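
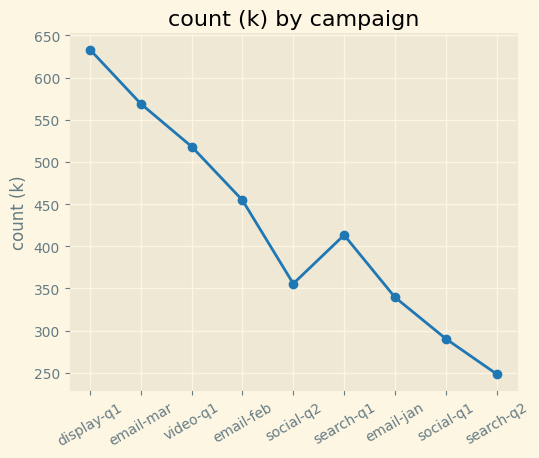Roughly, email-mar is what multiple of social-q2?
email-mar ≈ 550, social-q2 ≈ 350; 550/350 ≈ 1.57.

≈ 1.57×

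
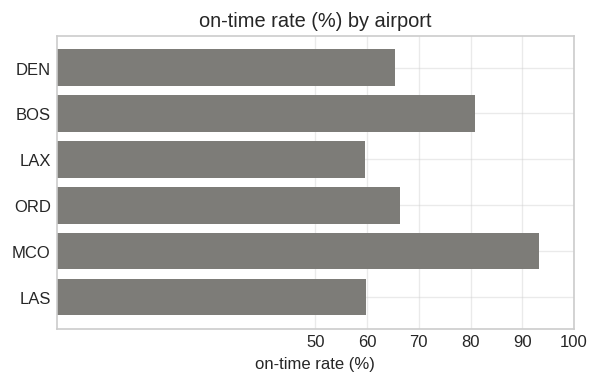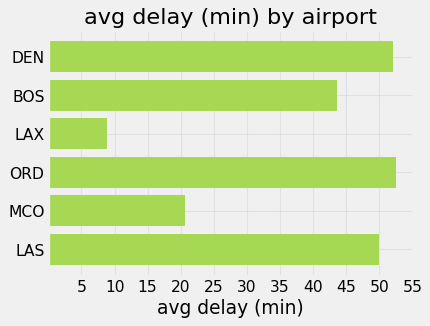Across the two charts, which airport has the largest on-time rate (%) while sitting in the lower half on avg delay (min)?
Chart 2 median avg delay (min) ≈ 45; below-median airports: BOS, LAX, MCO. Among those, MCO has the highest on-time rate (%) (≈ 90).

MCO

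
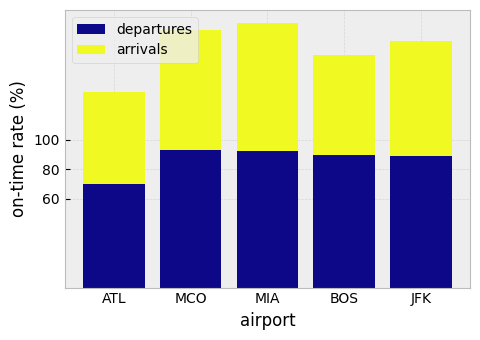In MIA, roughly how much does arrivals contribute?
≈ 80

arrivals top ≈ 180, bottom ≈ 100; segment ≈ 80.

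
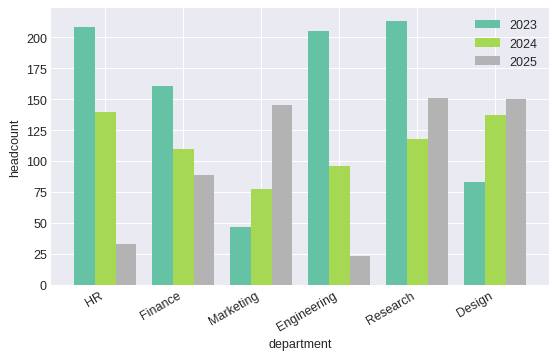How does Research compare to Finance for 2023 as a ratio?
Research ≈ 220, Finance ≈ 160; 220/160 ≈ 1.38.

≈ 1.38×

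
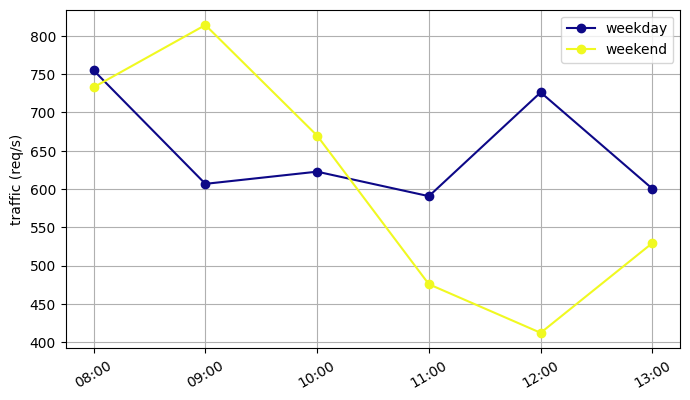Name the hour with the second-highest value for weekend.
Top 3 for weekend: 09:00 ≈ 800, 08:00 ≈ 750, 10:00 ≈ 650.

08:00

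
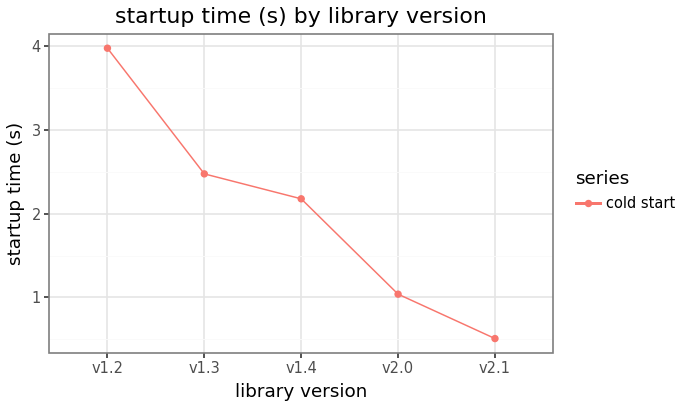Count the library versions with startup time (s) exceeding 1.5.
Above 1.5: v1.2, v1.3, v1.4.

3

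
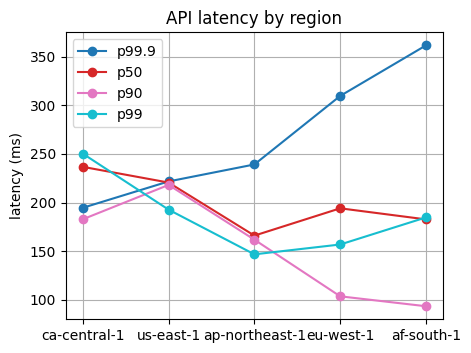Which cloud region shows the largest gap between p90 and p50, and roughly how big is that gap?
eu-west-1: p90 ≈ 100, p50 ≈ 200 → gap ≈ 100. Next-largest (af-south-1) is only ≈ 75.

eu-west-1, ≈ 100 ms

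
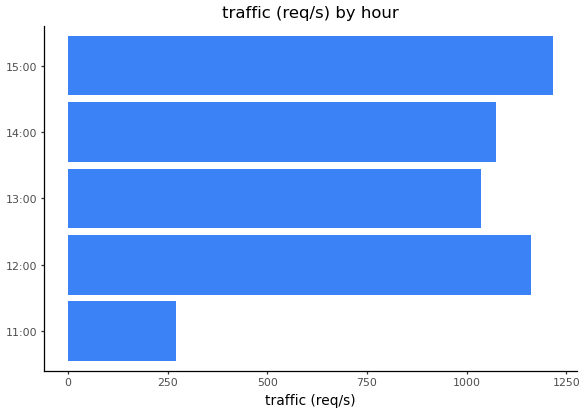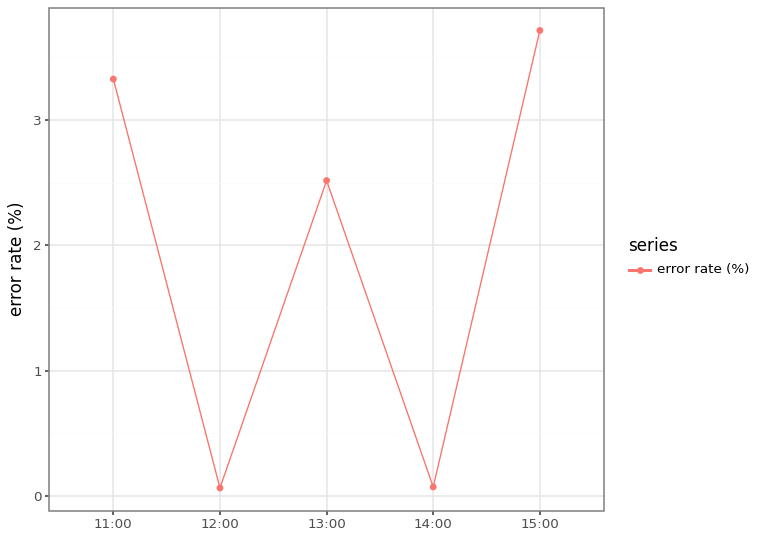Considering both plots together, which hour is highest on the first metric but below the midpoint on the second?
Chart 2 median error rate (%) ≈ 2.5; below-median hours: 12:00, 14:00. Among those, 12:00 has the highest traffic (req/s) (≈ 1200).

12:00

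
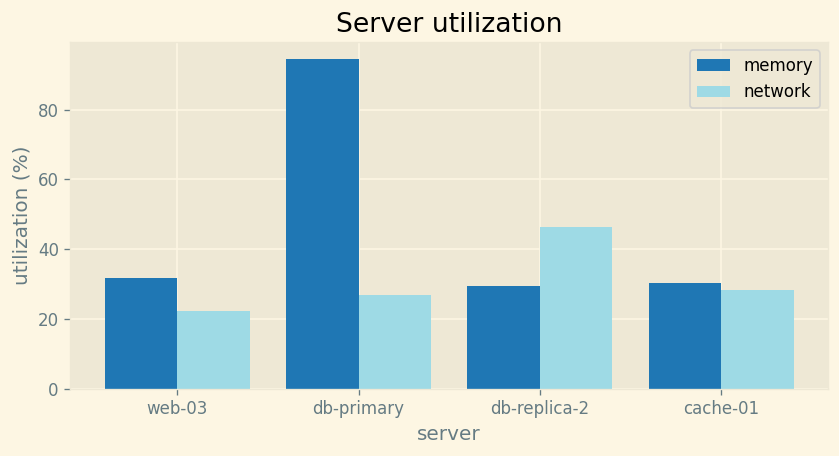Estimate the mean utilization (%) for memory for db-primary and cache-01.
(90 + 30) / 2 ≈ 60.

≈ 60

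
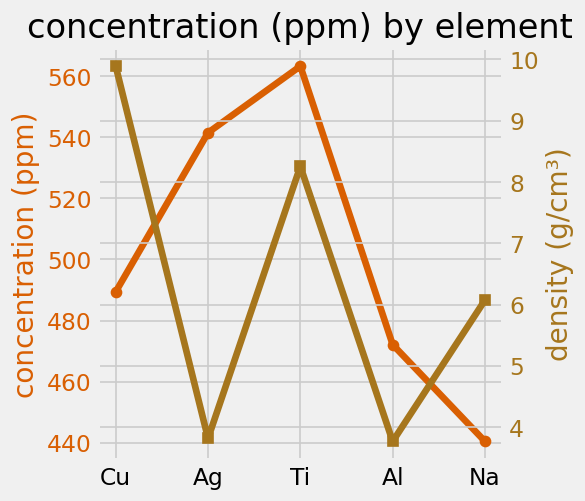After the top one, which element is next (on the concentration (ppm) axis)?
Top 3 (on the concentration (ppm) axis): Ti ≈ 560, Ag ≈ 540, Cu ≈ 480.

Ag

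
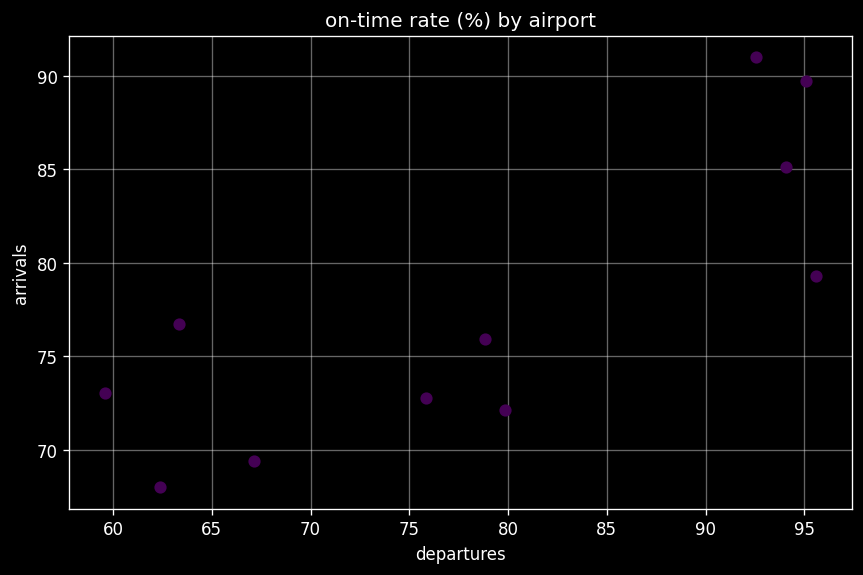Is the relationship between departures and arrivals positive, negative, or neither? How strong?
Points are positively correlated; strong (|r| ≈ 0.8).

positive, strong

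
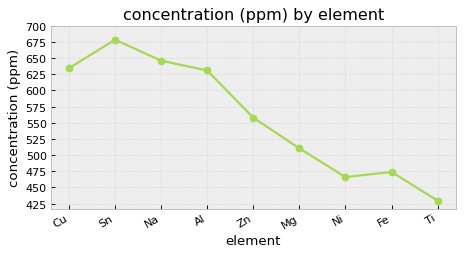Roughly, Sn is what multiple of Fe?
≈ 1.42×

Sn ≈ 675, Fe ≈ 475; 675/475 ≈ 1.42.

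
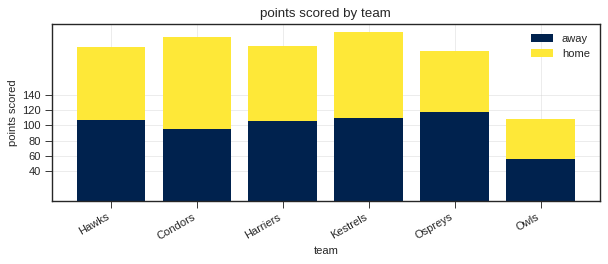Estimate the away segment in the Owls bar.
≈ 60

away top ≈ 60, bottom ≈ 0; segment ≈ 60.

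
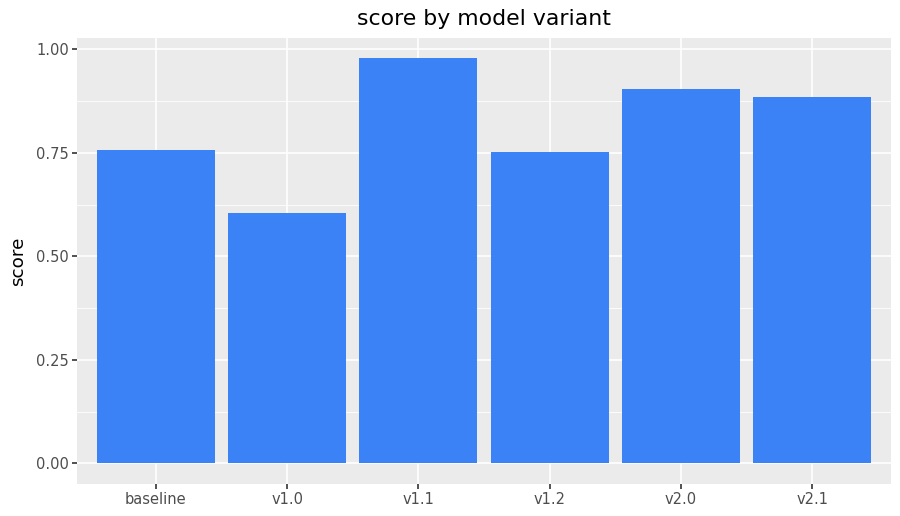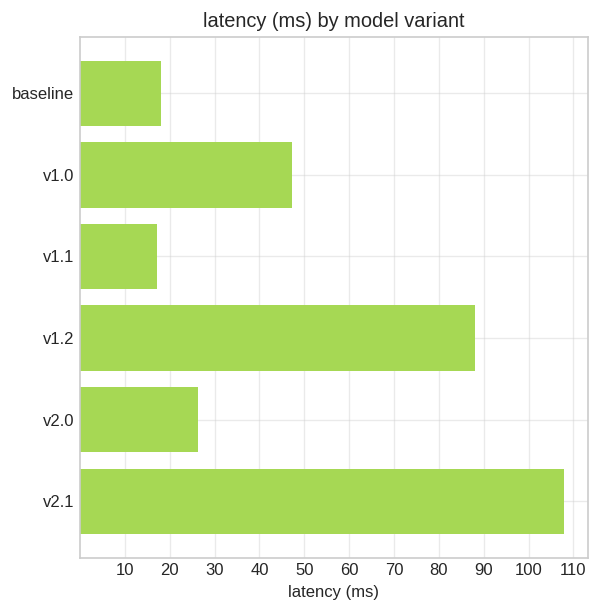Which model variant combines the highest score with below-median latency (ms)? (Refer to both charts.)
v1.1

Chart 2 median latency (ms) ≈ 40; below-median model variants: baseline, v1.1, v2.0. Among those, v1.1 has the highest score (≈ 1).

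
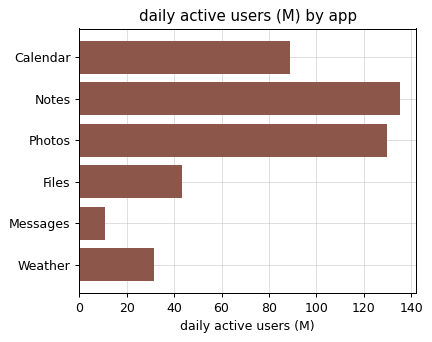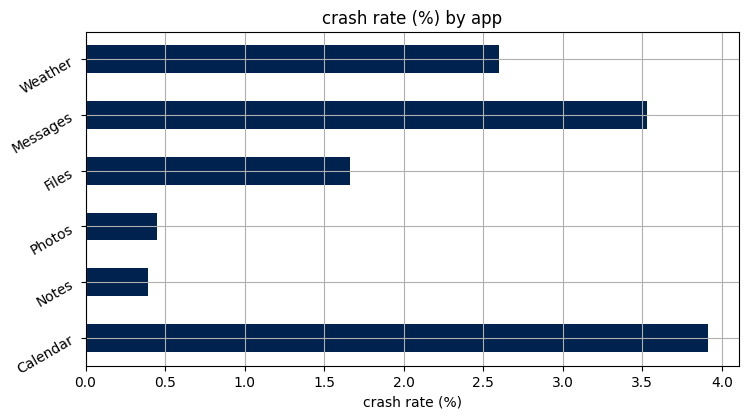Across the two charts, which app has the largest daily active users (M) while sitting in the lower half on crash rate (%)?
Chart 2 median crash rate (%) ≈ 2; below-median apps: Notes, Photos, Files. Among those, Notes has the highest daily active users (M) (≈ 140).

Notes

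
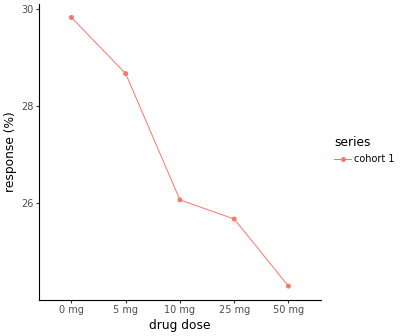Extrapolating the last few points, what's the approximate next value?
Last three: 26.0, 25.5, 24.5 → slope ≈ -0.75/step → next ≈ 23.75.

≈ 23.75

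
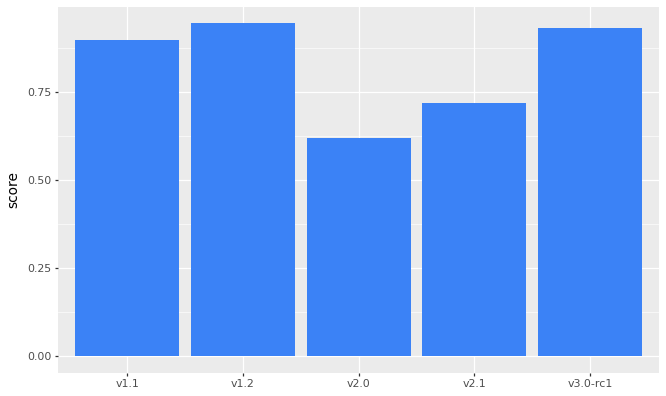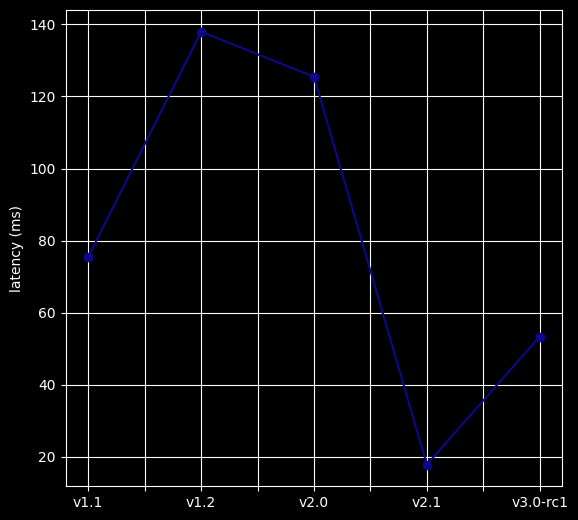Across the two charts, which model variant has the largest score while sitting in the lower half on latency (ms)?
v3.0-rc1

Chart 2 median latency (ms) ≈ 80; below-median model variants: v2.1, v3.0-rc1. Among those, v3.0-rc1 has the highest score (≈ 0.9).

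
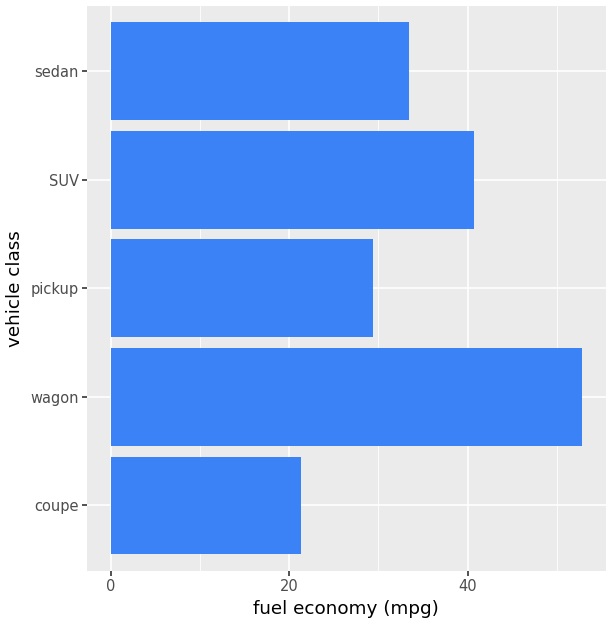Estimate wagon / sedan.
≈ 1.57×

wagon ≈ 55, sedan ≈ 35; 55/35 ≈ 1.57.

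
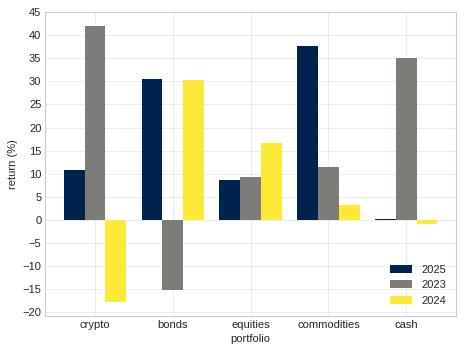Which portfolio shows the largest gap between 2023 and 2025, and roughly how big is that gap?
bonds: 2023 ≈ -15, 2025 ≈ 30 → gap ≈ 45. Next-largest (cash) is only ≈ 35.

bonds, ≈ 45 %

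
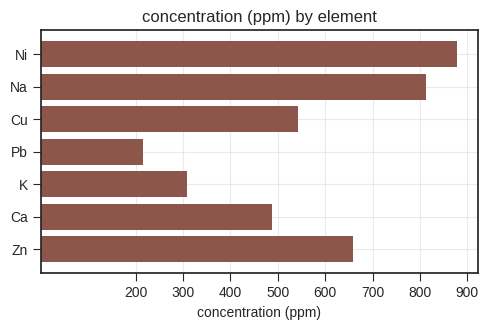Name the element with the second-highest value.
Na

Top 3: Ni ≈ 900, Na ≈ 800, Zn ≈ 700.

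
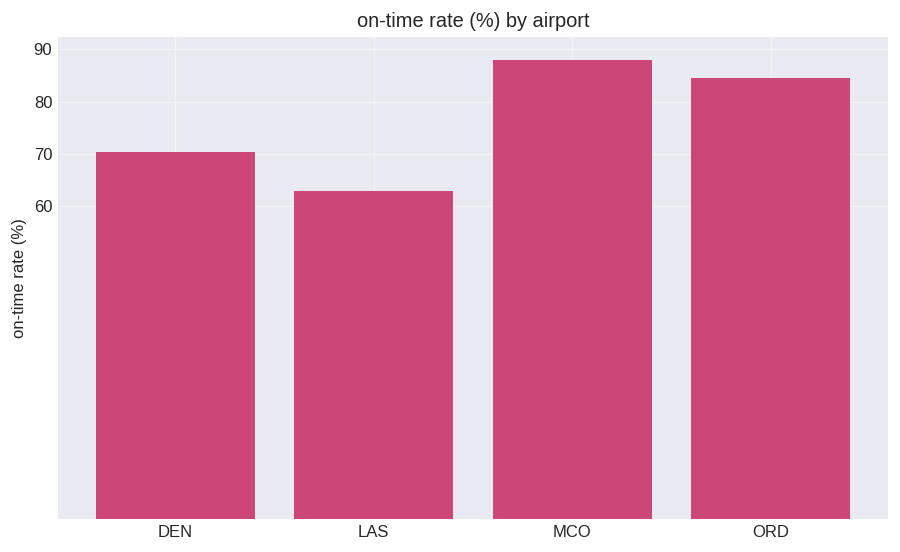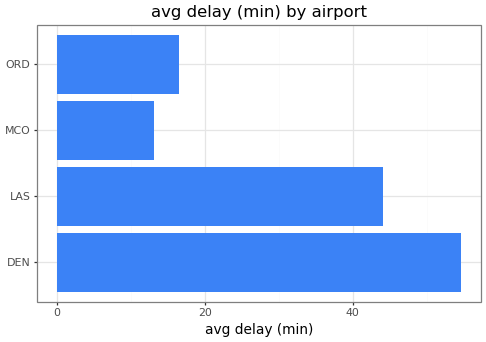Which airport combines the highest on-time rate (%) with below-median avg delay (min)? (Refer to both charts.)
Chart 2 median avg delay (min) ≈ 30; below-median airports: MCO, ORD. Among those, MCO has the highest on-time rate (%) (≈ 90).

MCO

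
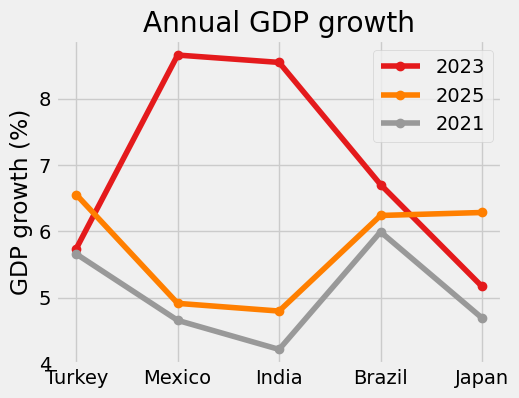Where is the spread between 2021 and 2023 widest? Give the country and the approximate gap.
India, ≈ 4.5 %

India: 2021 ≈ 4.0, 2023 ≈ 8.5 → gap ≈ 4.5. Next-largest (Mexico) is only ≈ 4.0.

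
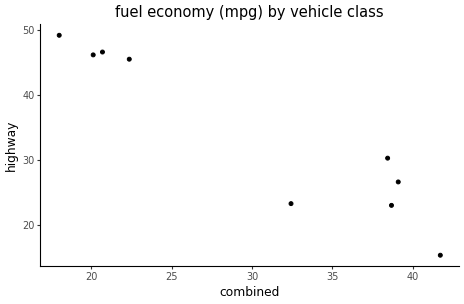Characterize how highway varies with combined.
Points are negatively correlated; strong (|r| ≈ 0.9).

negative, strong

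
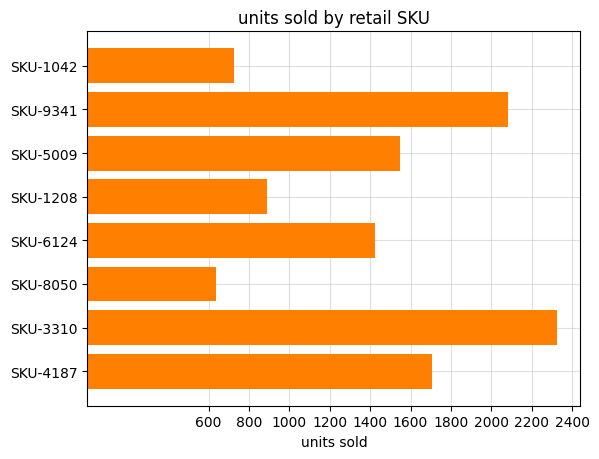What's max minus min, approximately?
Max SKU-3310 ≈ 2400, min SKU-8050 ≈ 600; range ≈ 1800.

≈ 1800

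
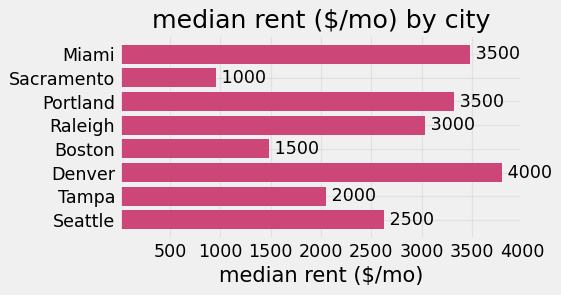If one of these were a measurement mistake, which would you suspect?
Sacramento ≈ 1000; the rest sit between ≈ 1500 and ≈ 4000.

Sacramento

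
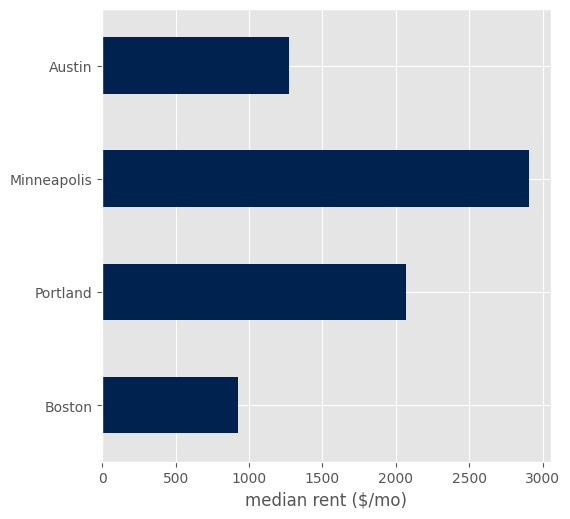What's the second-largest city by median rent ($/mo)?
Portland

Top 3: Minneapolis ≈ 3000, Portland ≈ 2000, Austin ≈ 1500.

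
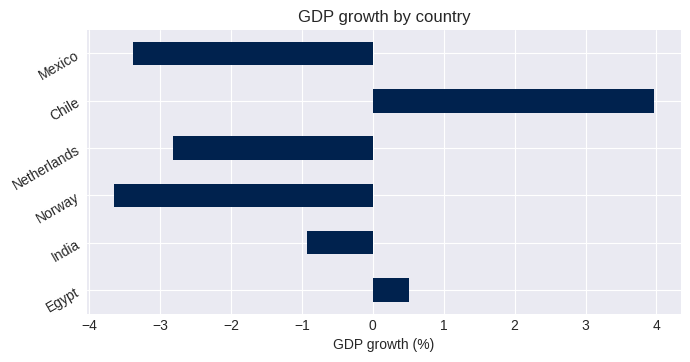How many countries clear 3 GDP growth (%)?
Above 3: Chile.

1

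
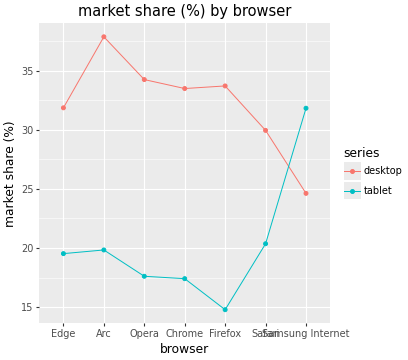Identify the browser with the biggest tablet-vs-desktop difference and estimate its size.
Firefox, ≈ 20 %

Firefox: tablet ≈ 14, desktop ≈ 34 → gap ≈ 20. Next-largest (Arc) is only ≈ 18.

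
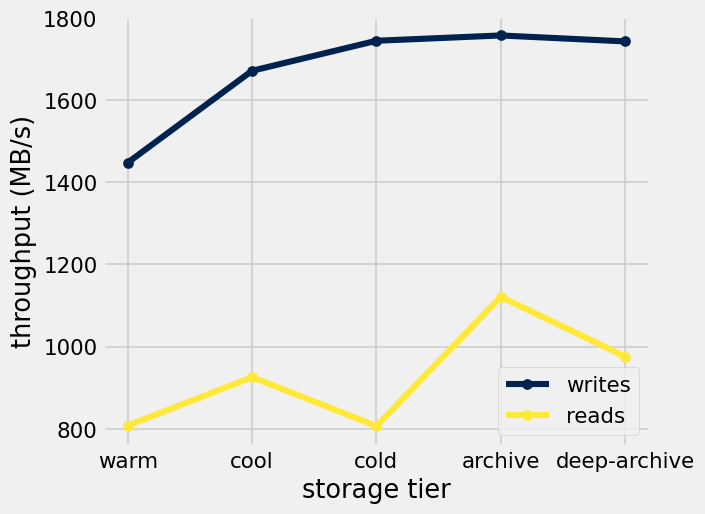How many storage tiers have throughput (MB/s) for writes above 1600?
4

Above 1600: cool, cold, archive, deep-archive.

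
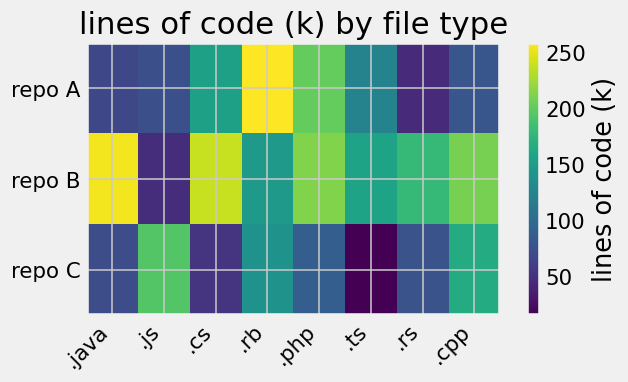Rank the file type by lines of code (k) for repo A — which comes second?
Top 3 for repo A: .rb ≈ 250, .php ≈ 200, .cs ≈ 150.

.php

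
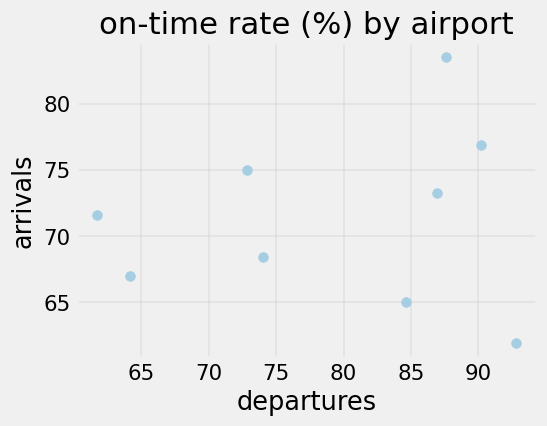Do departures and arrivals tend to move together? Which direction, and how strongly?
no clear correlation

Points are roughly uncorrelated; weak (|r| ≈ 0.1).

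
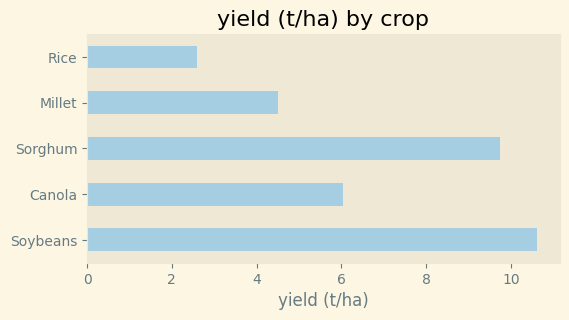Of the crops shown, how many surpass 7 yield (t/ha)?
2

Above 7: Soybeans, Sorghum.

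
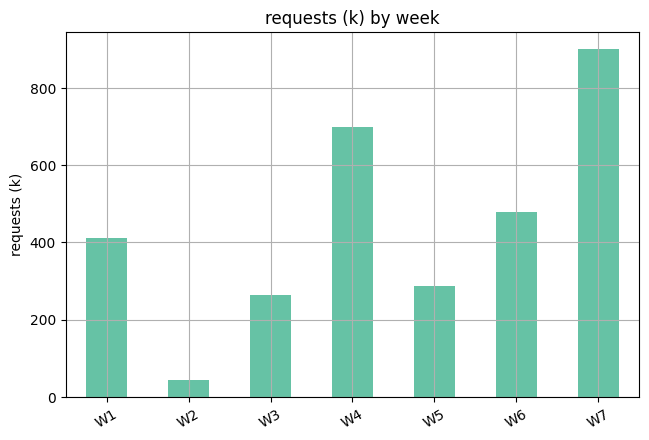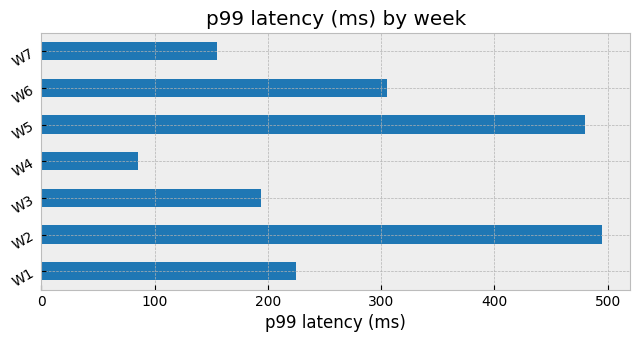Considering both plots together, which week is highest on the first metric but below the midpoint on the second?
Chart 2 median p99 latency (ms) ≈ 200; below-median weeks: W3, W4, W7. Among those, W7 has the highest requests (k) (≈ 900).

W7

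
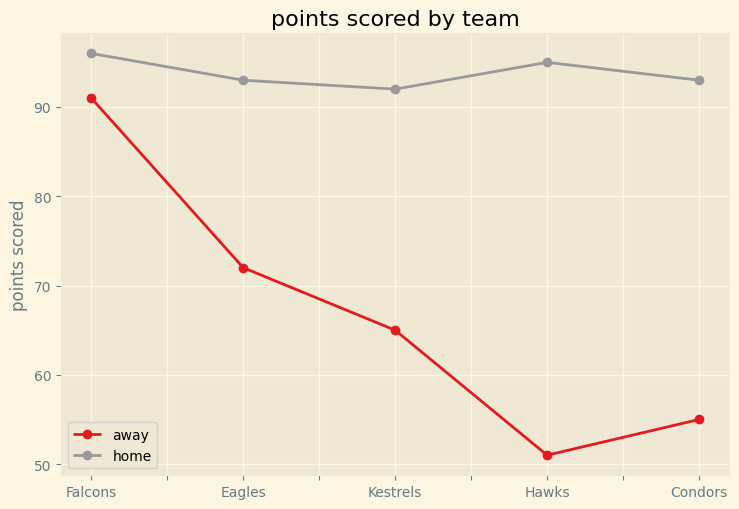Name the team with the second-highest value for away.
Top 3 for away: Falcons ≈ 90, Eagles ≈ 70, Kestrels ≈ 65.

Eagles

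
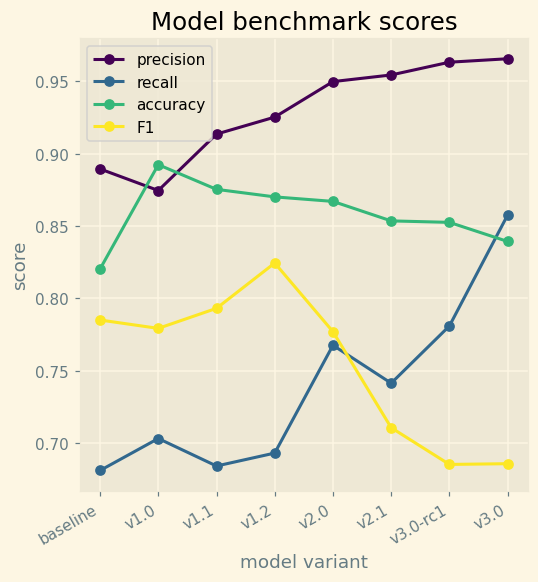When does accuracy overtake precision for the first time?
v1.0

baseline: accuracy ≈ 0.80 vs precision ≈ 0.90 (not yet); v1.0: accuracy ≈ 0.90 vs precision ≈ 0.85 (first crossover).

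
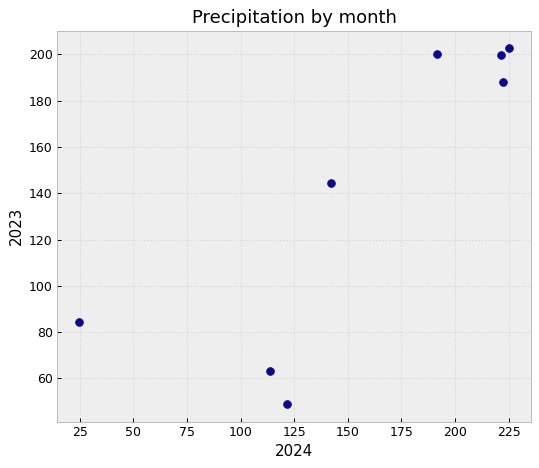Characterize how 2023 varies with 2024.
positive, strong

Points are positively correlated; strong (|r| ≈ 0.8).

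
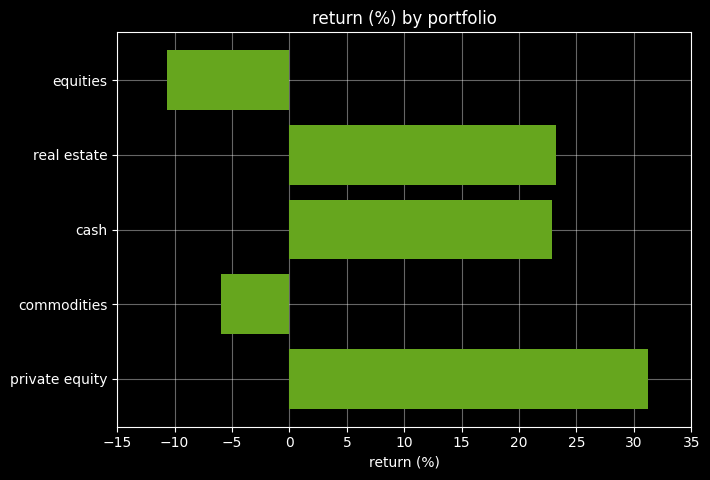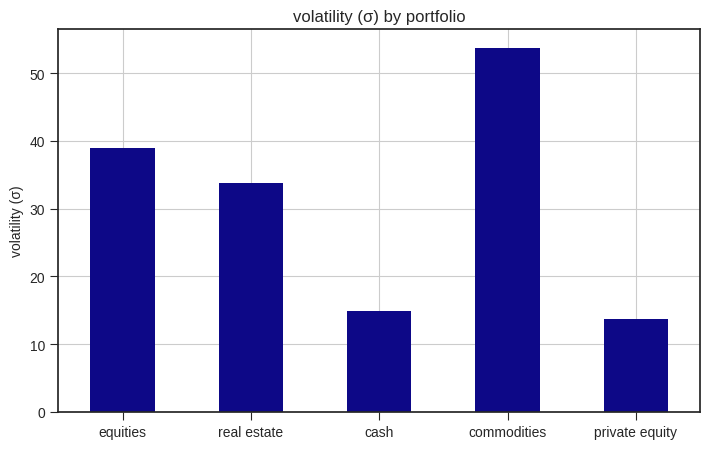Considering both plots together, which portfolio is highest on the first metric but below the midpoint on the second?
private equity

Chart 2 median volatility (σ) ≈ 35; below-median portfolios: cash, private equity. Among those, private equity has the highest return (%) (≈ 30).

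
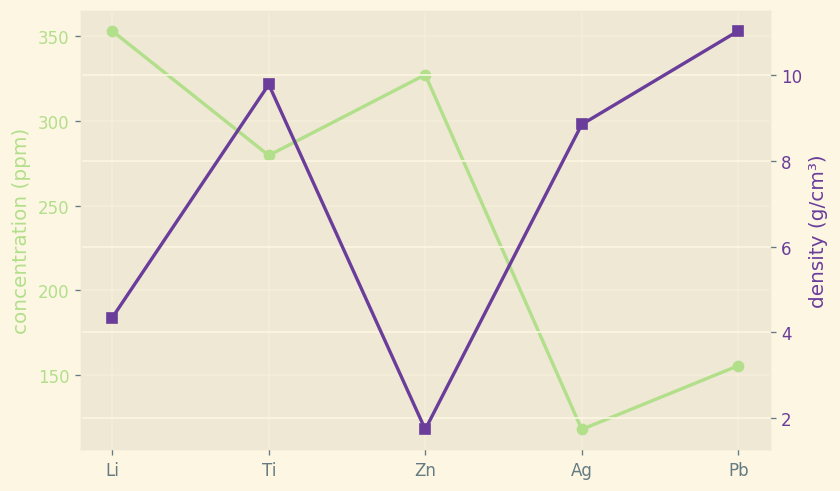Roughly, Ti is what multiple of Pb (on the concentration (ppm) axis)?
≈ 1.75×

Ti ≈ 280, Pb ≈ 160; 280/160 ≈ 1.75.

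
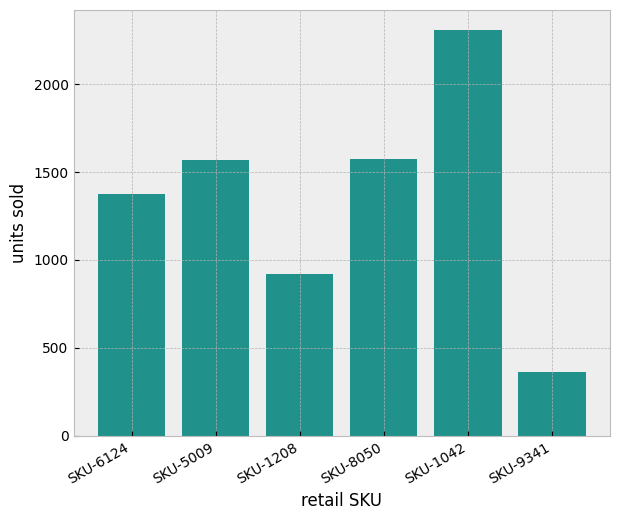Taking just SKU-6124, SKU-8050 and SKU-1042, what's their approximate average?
(1400 + 1600 + 2400) / 3 ≈ 1800.

≈ 1800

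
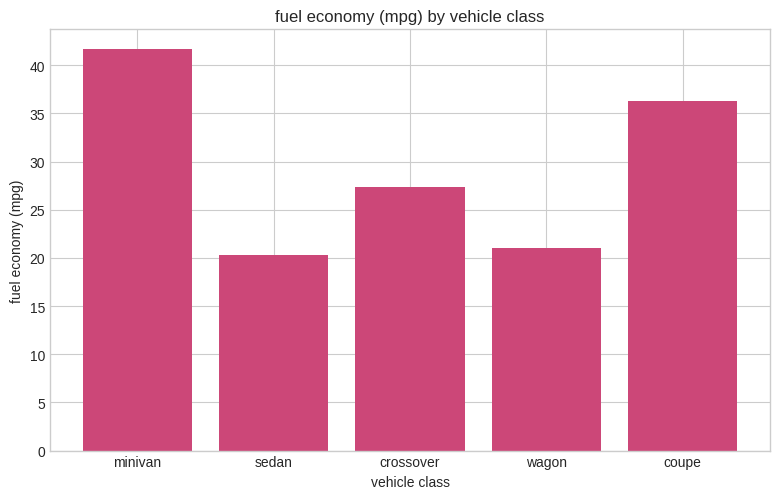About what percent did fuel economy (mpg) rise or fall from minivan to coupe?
minivan ≈ 40, coupe ≈ 35; (35 − 40) / 40 ≈ -12.5%.

≈ -12.5%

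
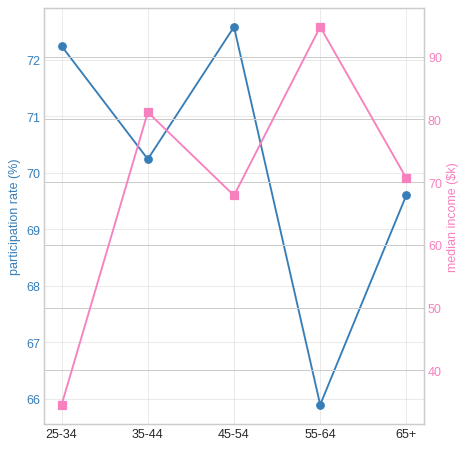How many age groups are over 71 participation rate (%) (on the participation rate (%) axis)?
Above 71: 25-34, 45-54.

2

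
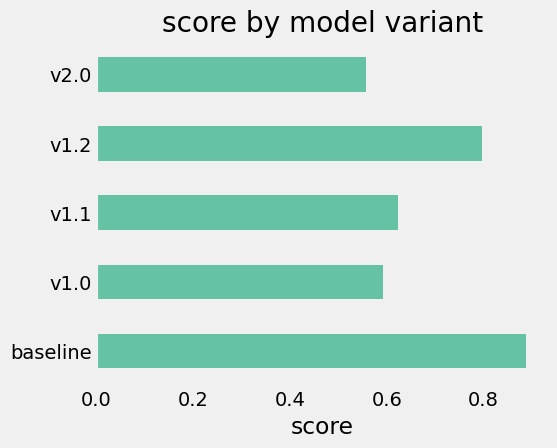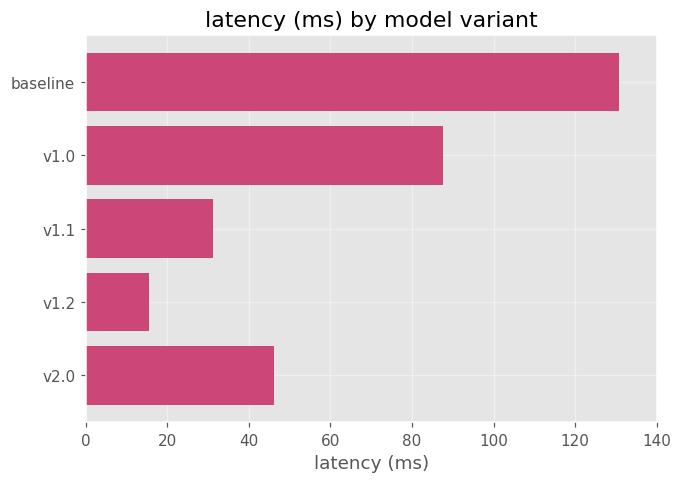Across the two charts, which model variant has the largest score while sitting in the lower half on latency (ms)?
v1.2

Chart 2 median latency (ms) ≈ 40; below-median model variants: v1.1, v1.2. Among those, v1.2 has the highest score (≈ 0.8).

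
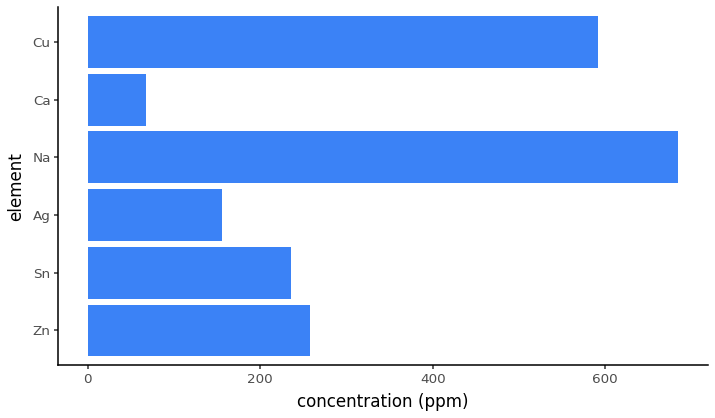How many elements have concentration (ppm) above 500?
Above 500: Na, Cu.

2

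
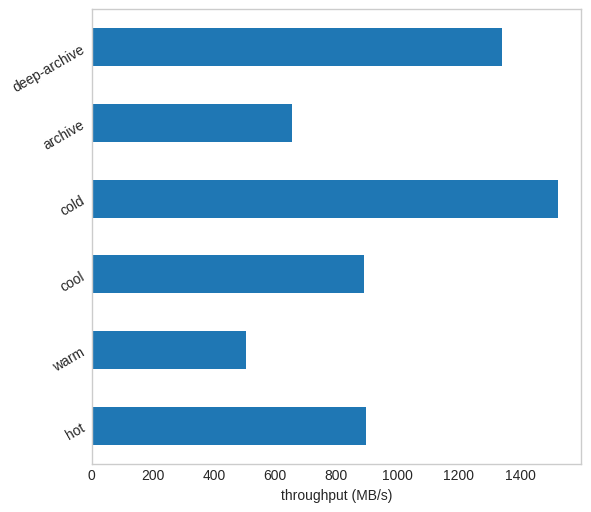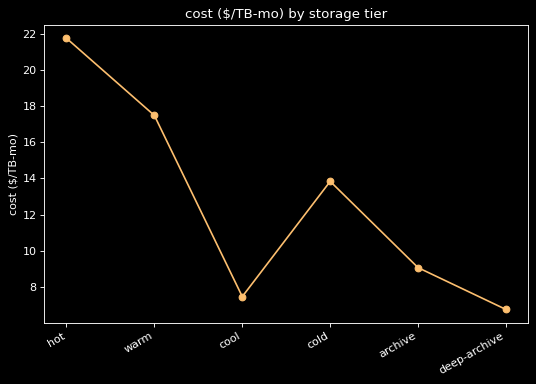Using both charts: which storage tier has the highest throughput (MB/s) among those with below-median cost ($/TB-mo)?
Chart 2 median cost ($/TB-mo) ≈ 12; below-median storage tiers: cool, archive, deep-archive. Among those, deep-archive has the highest throughput (MB/s) (≈ 1400).

deep-archive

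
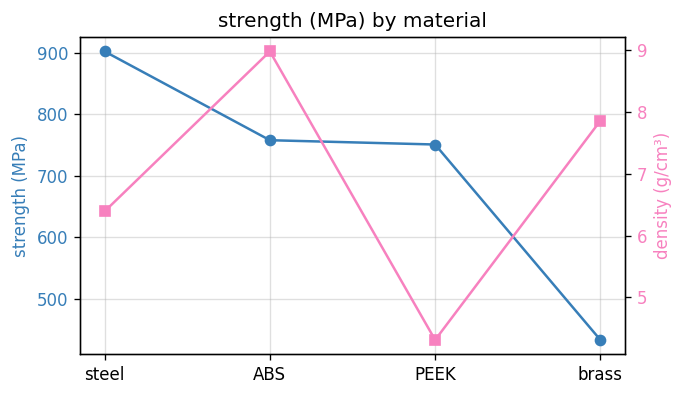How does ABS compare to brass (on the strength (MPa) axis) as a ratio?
ABS ≈ 750, brass ≈ 450; 750/450 ≈ 1.67.

≈ 1.67×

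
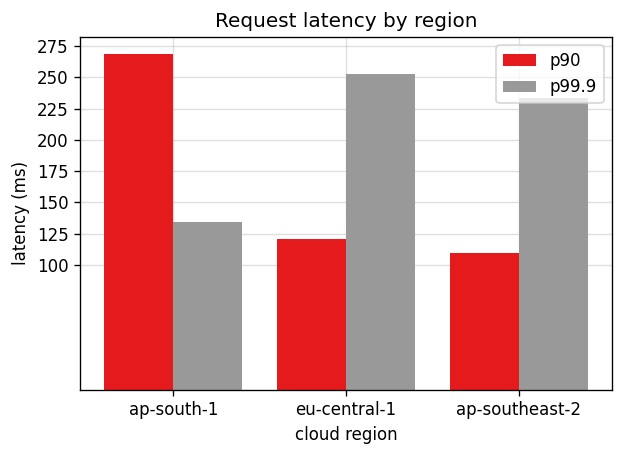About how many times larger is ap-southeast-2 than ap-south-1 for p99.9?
≈ 1.8×

ap-southeast-2 ≈ 225, ap-south-1 ≈ 125; 225/125 ≈ 1.8.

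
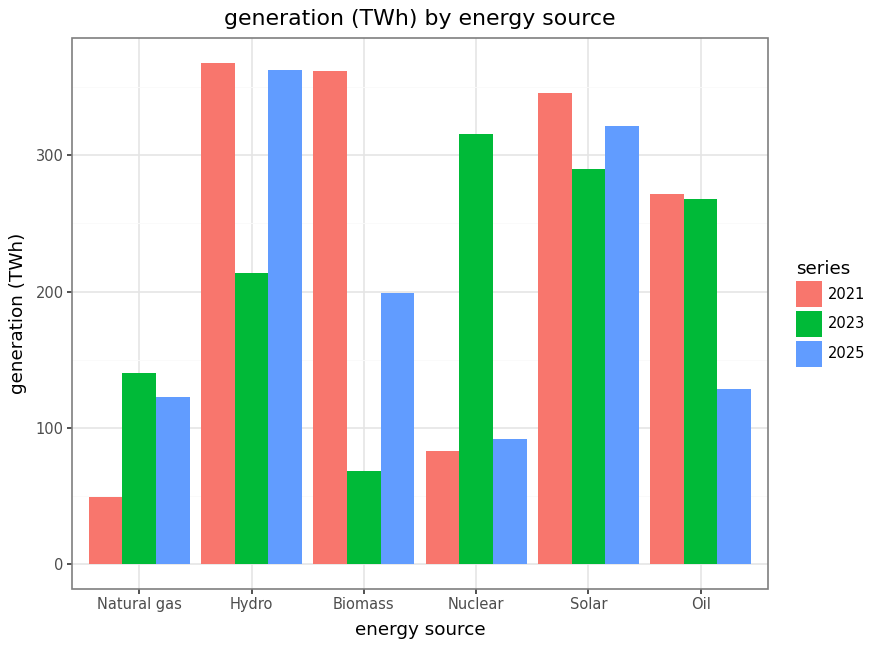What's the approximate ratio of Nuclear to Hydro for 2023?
≈ 1.5×

Nuclear ≈ 300, Hydro ≈ 200; 300/200 ≈ 1.5.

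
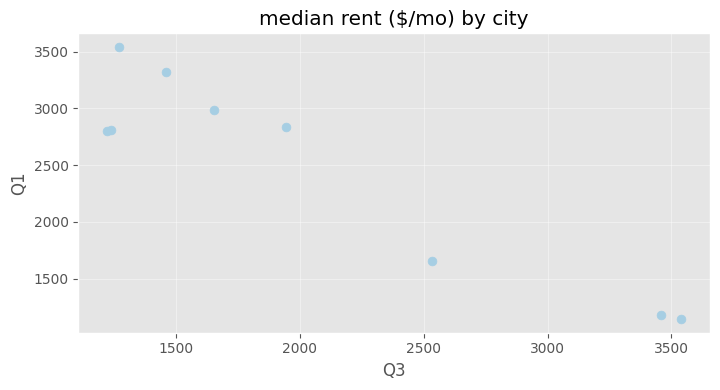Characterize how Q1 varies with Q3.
negative, strong

Points are negatively correlated; strong (|r| ≈ 0.9).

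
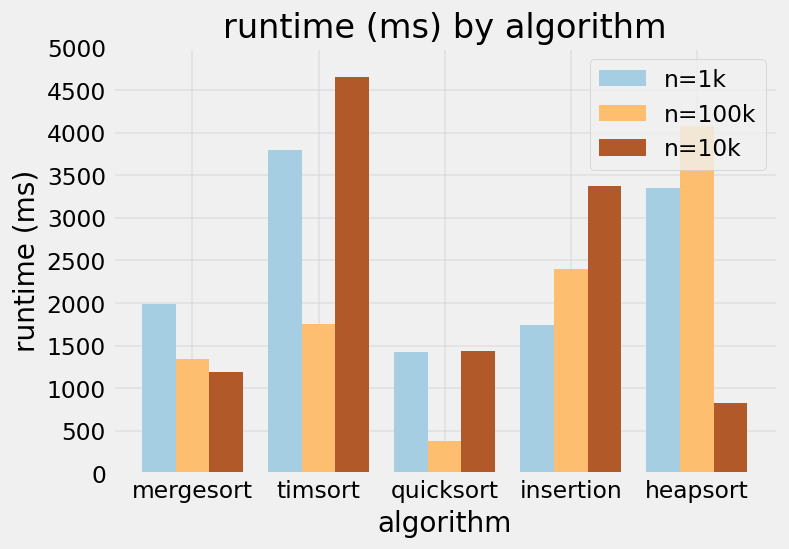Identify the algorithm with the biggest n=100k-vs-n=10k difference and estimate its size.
heapsort, ≈ 3000 ms

heapsort: n=100k ≈ 4000, n=10k ≈ 1000 → gap ≈ 3000. Next-largest (timsort) is only ≈ 2500.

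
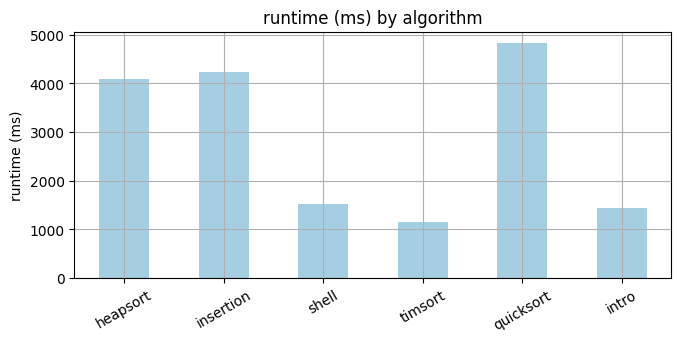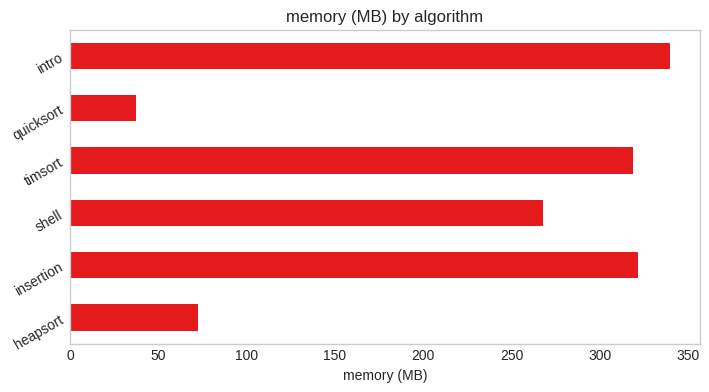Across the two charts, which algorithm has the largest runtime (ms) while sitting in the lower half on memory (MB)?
Chart 2 median memory (MB) ≈ 300; below-median algorithms: heapsort, shell, quicksort. Among those, quicksort has the highest runtime (ms) (≈ 5000).

quicksort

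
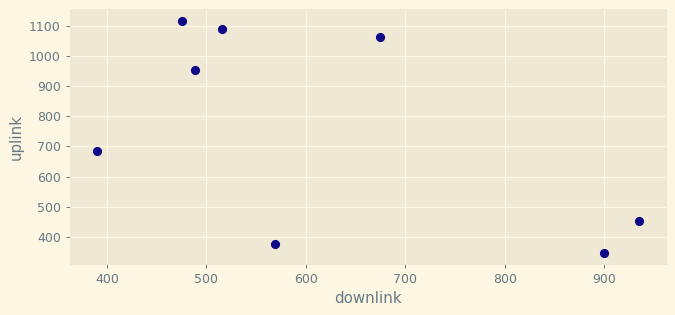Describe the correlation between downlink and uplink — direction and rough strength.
Points are negatively correlated; moderate (|r| ≈ 0.6).

negative, moderate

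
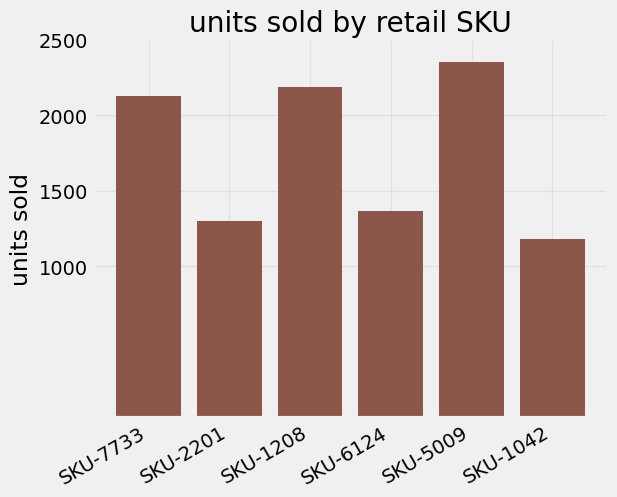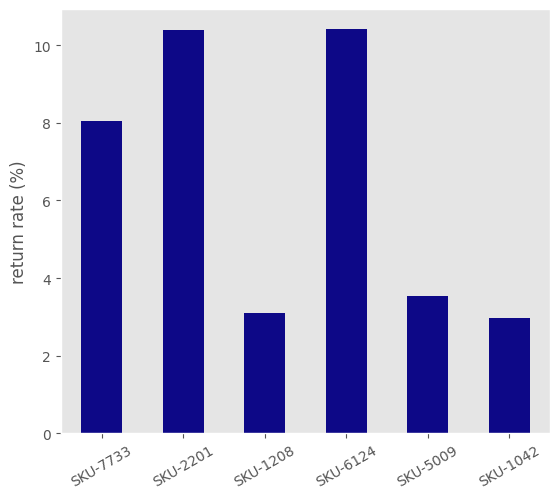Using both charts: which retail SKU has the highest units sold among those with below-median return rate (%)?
Chart 2 median return rate (%) ≈ 6; below-median retail SKUs: SKU-1208, SKU-5009, SKU-1042. Among those, SKU-5009 has the highest units sold (≈ 2500).

SKU-5009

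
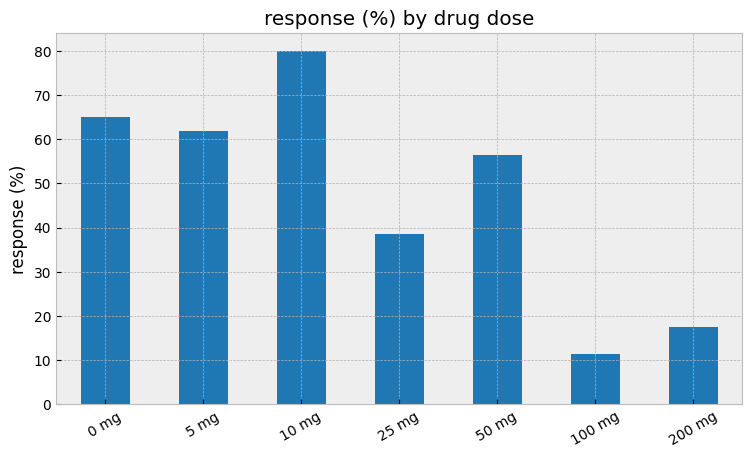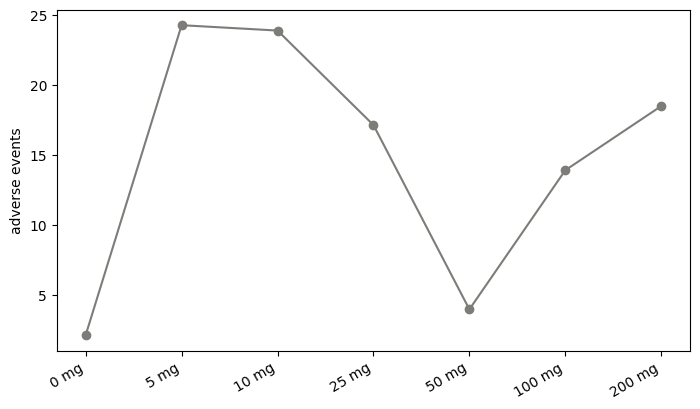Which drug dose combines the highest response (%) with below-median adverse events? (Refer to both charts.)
Chart 2 median adverse events ≈ 15; below-median drug doses: 0 mg, 50 mg, 100 mg. Among those, 0 mg has the highest response (%) (≈ 70).

0 mg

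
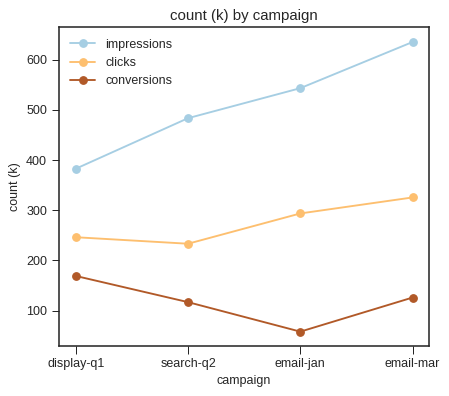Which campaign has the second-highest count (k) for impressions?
email-jan

Top 3 for impressions: email-mar ≈ 650, email-jan ≈ 550, search-q2 ≈ 500.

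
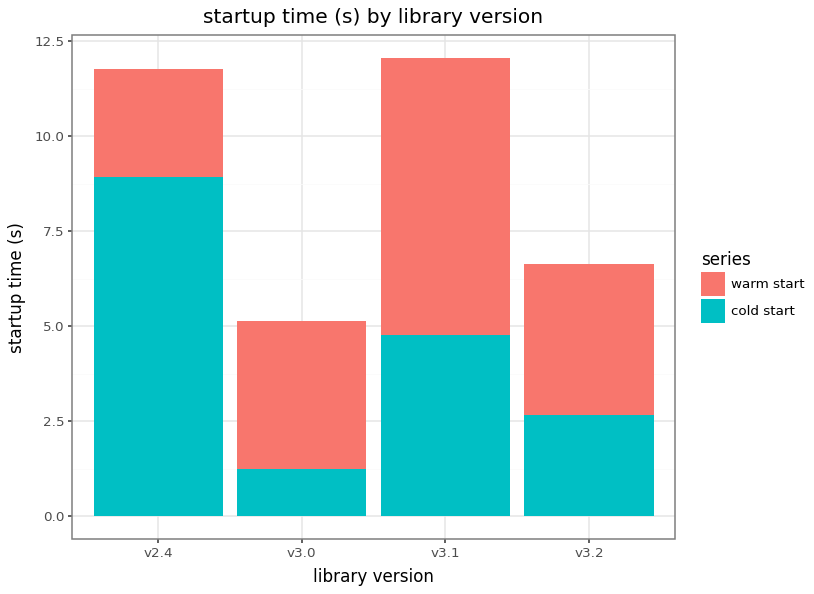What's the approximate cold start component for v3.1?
≈ 4

cold start top ≈ 4, bottom ≈ 0; segment ≈ 4.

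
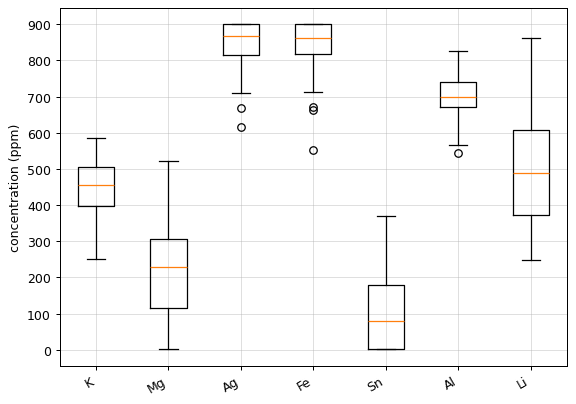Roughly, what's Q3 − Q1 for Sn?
Q3 ≈ 200, Q1 ≈ 0; IQR ≈ 200.

≈ 200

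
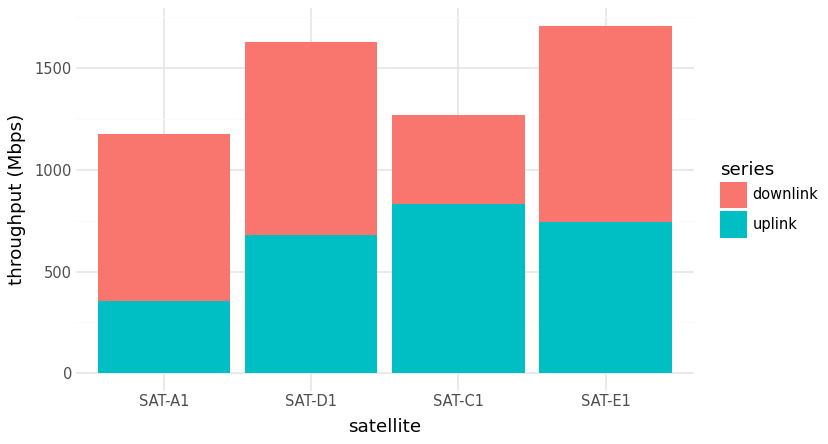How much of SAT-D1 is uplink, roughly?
uplink top ≈ 600, bottom ≈ 0; segment ≈ 600.

≈ 600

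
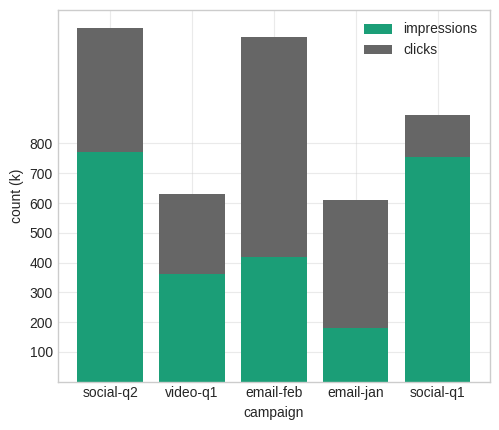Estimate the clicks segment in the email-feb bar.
clicks top ≈ 1200, bottom ≈ 400; segment ≈ 800.

≈ 800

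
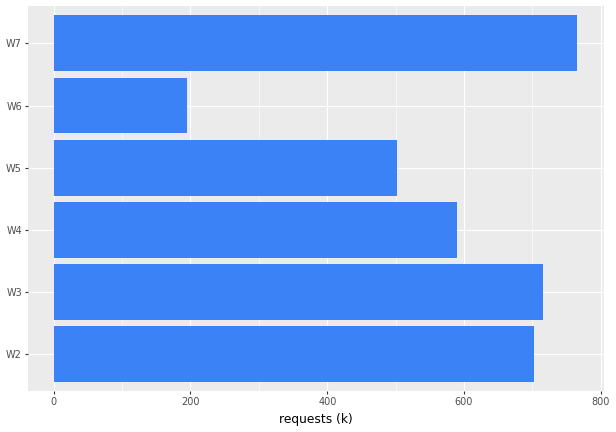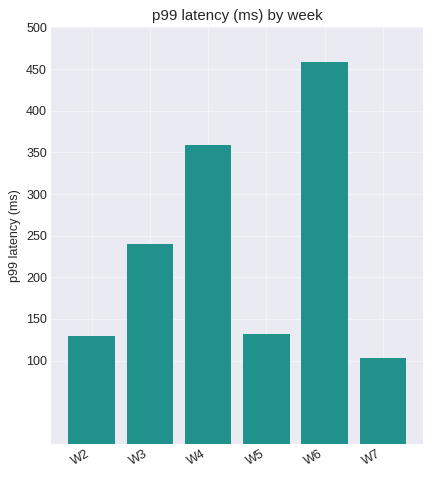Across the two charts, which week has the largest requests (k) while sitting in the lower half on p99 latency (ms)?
W7

Chart 2 median p99 latency (ms) ≈ 200; below-median weeks: W2, W5, W7. Among those, W7 has the highest requests (k) (≈ 800).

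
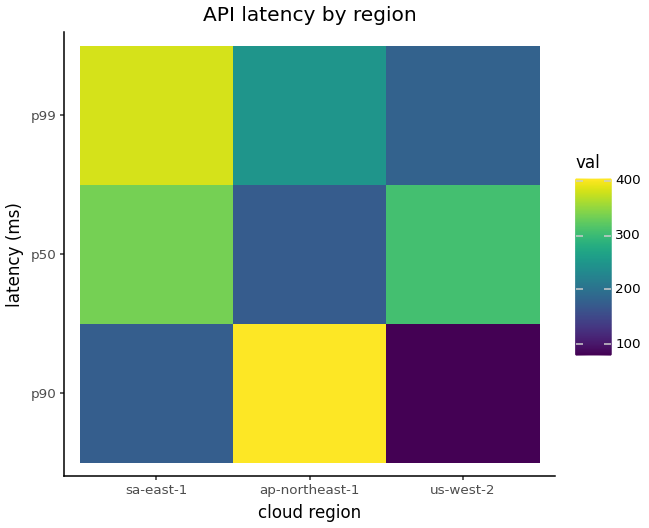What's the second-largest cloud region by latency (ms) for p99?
Top 3 for p99: sa-east-1 ≈ 400, ap-northeast-1 ≈ 250, us-west-2 ≈ 200.

ap-northeast-1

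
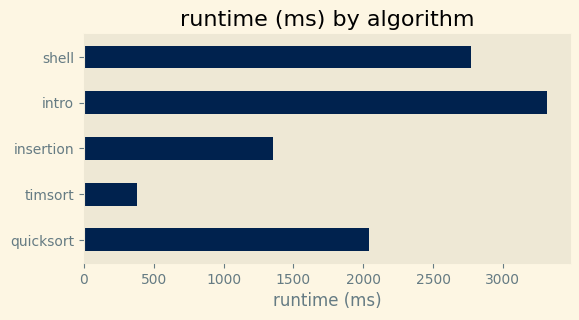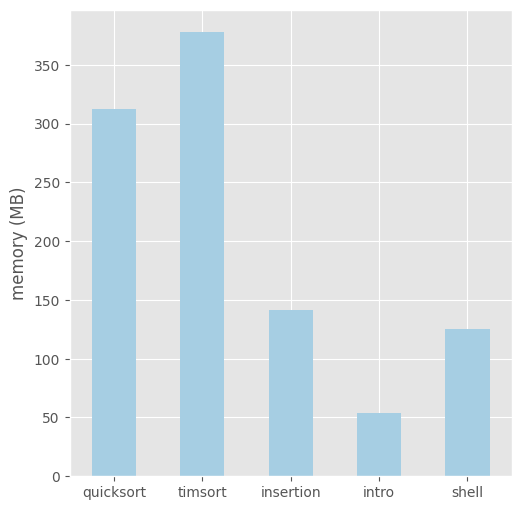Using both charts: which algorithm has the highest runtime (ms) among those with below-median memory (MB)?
intro

Chart 2 median memory (MB) ≈ 150; below-median algorithms: intro, shell. Among those, intro has the highest runtime (ms) (≈ 3500).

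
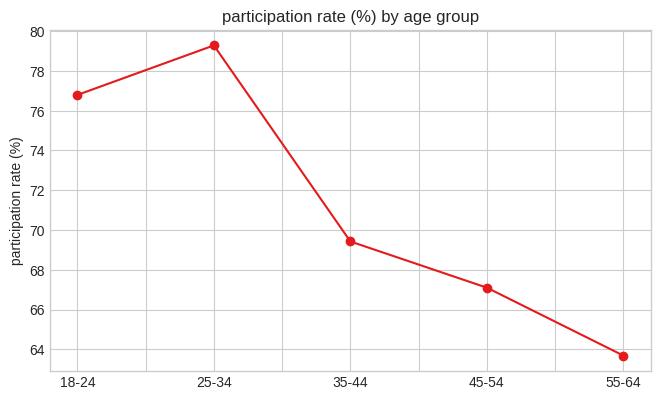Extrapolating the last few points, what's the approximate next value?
Last three: 70, 68, 64 → slope ≈ -3/step → next ≈ 61.

≈ 61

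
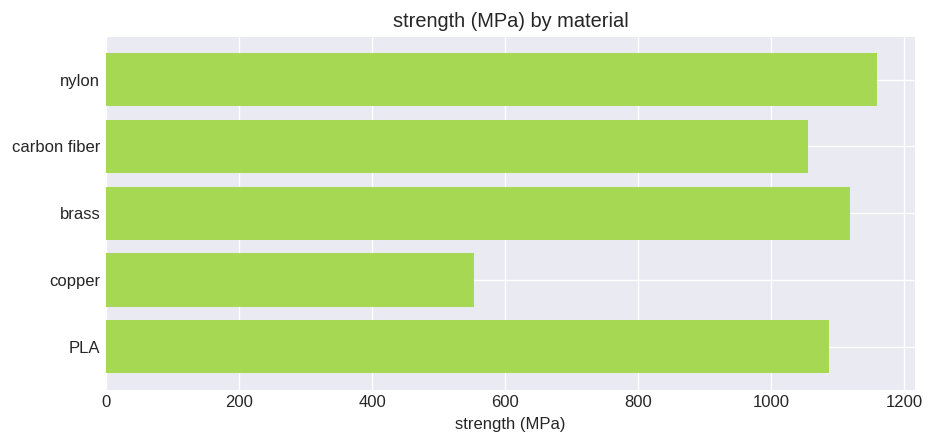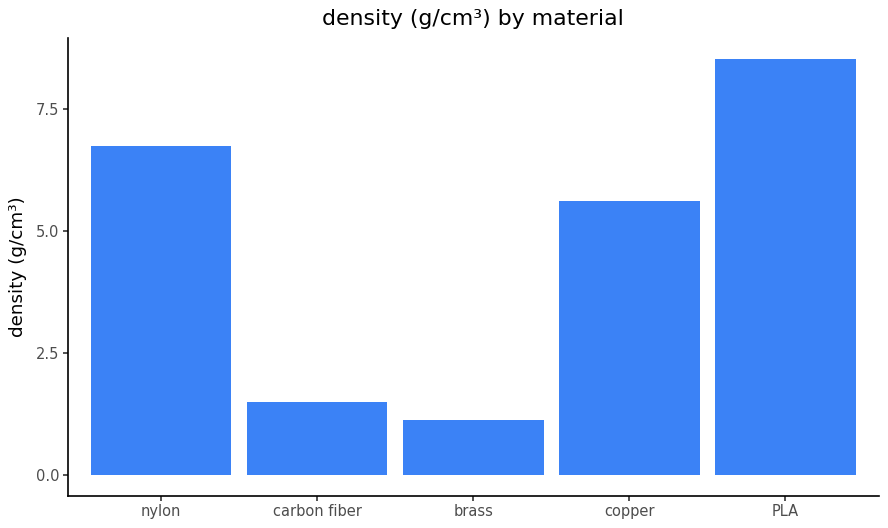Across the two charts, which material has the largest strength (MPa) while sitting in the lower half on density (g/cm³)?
Chart 2 median density (g/cm³) ≈ 6; below-median materials: carbon fiber, brass. Among those, brass has the highest strength (MPa) (≈ 1200).

brass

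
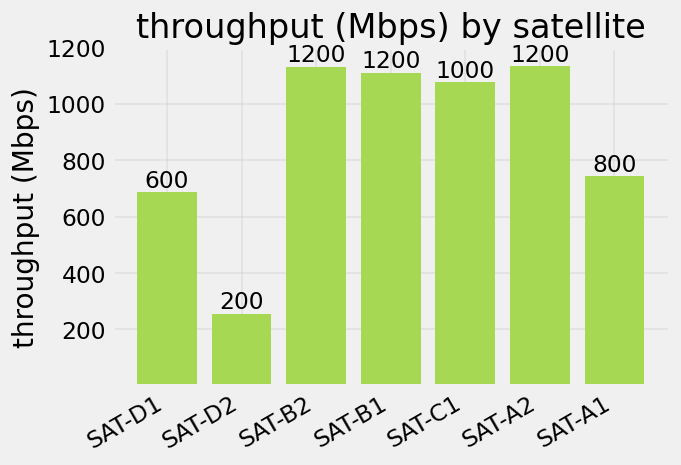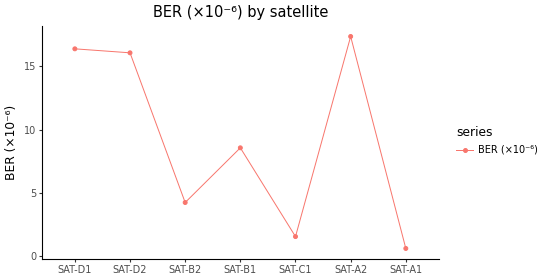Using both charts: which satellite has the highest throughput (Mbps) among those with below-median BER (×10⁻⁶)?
Chart 2 median BER (×10⁻⁶) ≈ 8; below-median satellites: SAT-B2, SAT-C1, SAT-A1. Among those, SAT-B2 has the highest throughput (Mbps) (≈ 1200).

SAT-B2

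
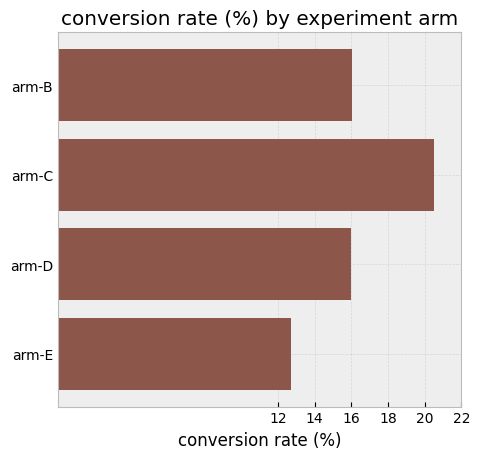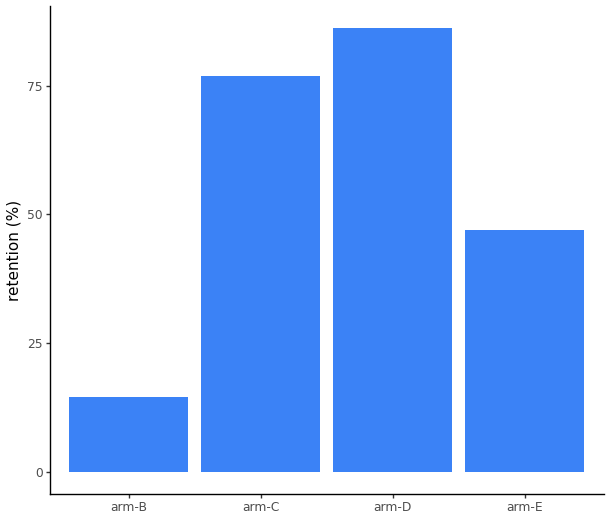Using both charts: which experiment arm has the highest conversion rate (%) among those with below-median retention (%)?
arm-B

Chart 2 median retention (%) ≈ 60; below-median experiment arms: arm-B, arm-E. Among those, arm-B has the highest conversion rate (%) (≈ 16).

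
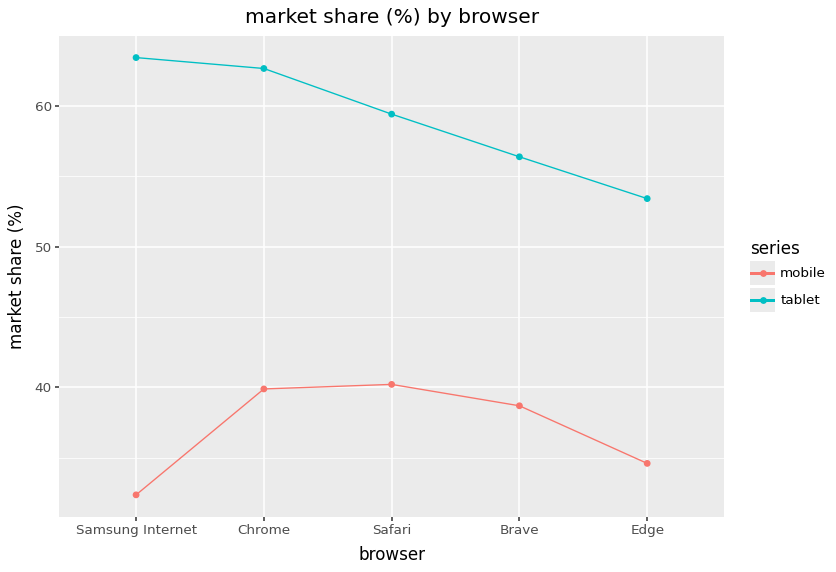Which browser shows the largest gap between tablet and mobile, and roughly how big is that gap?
Samsung Internet: tablet ≈ 65, mobile ≈ 30 → gap ≈ 35. Next-largest (Chrome) is only ≈ 25.

Samsung Internet, ≈ 35 %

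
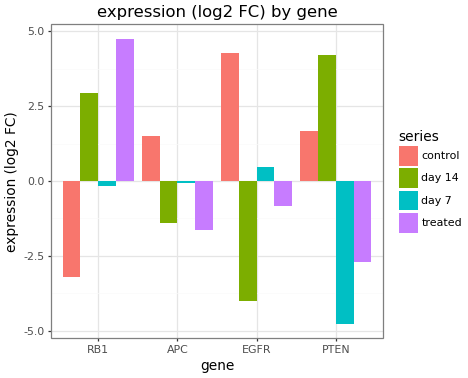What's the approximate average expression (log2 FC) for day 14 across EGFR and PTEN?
(-4 + 4) / 2 ≈ 0.

≈ 0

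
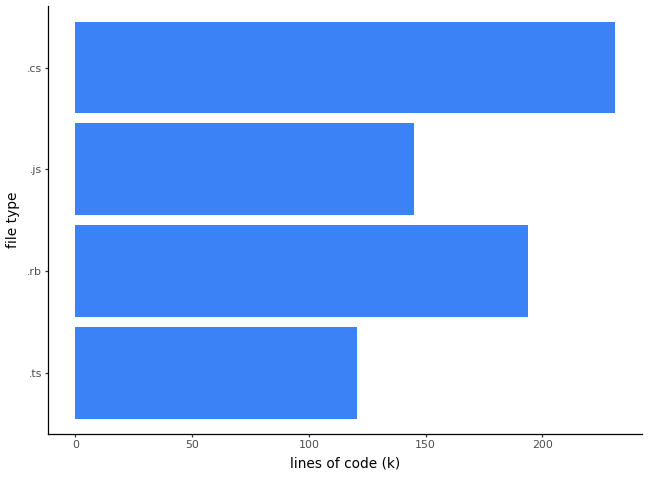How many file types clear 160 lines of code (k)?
2

Above 160: .rb, .cs.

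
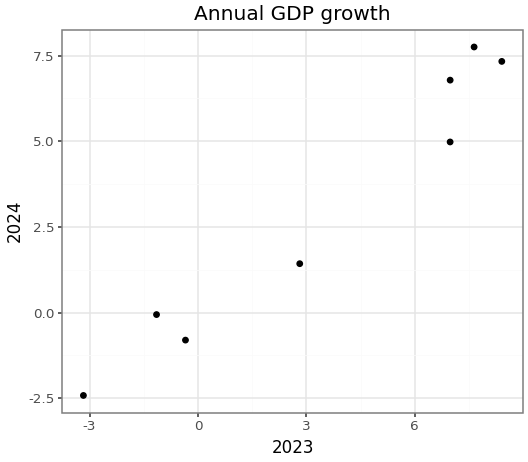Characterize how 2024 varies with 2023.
positive, strong

Points are positively correlated; strong (|r| ≈ 1.0).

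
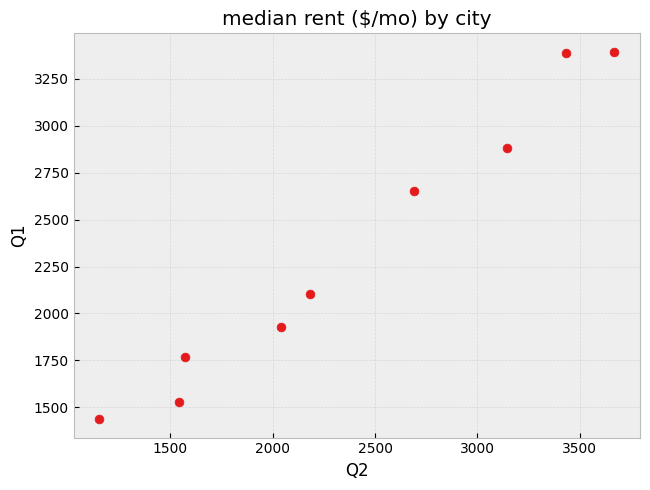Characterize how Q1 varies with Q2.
Points are positively correlated; strong (|r| ≈ 1.0).

positive, strong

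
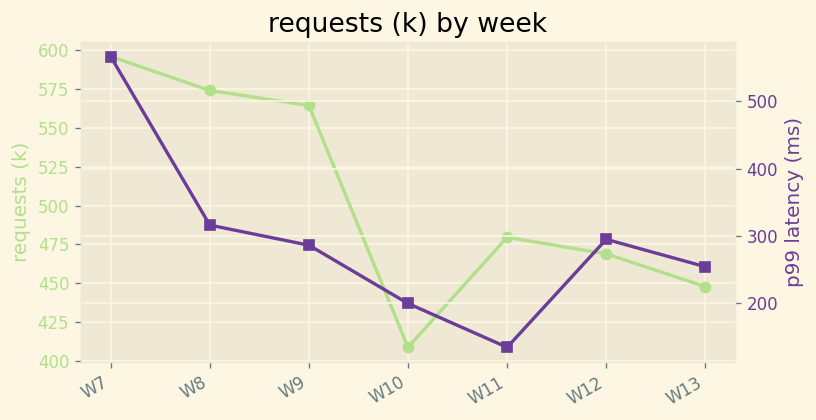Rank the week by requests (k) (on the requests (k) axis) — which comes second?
W8

Top 3 (on the requests (k) axis): W7 ≈ 600, W8 ≈ 580, W9 ≈ 560.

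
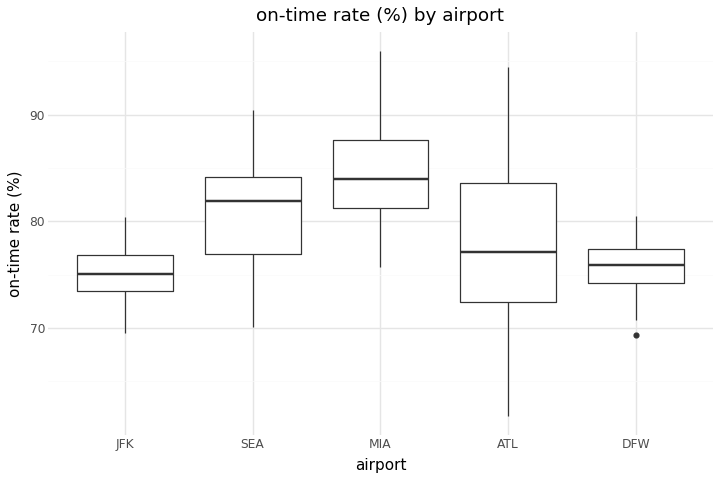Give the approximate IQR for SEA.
Q3 ≈ 84, Q1 ≈ 77; IQR ≈ 7.

≈ 7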